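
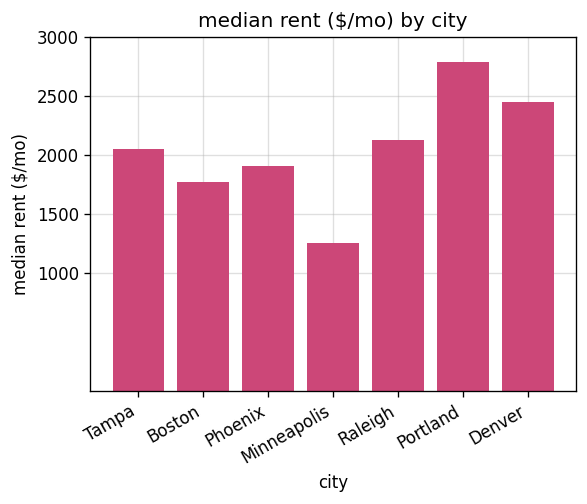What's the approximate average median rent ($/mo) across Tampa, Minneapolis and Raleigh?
≈ 1667

(2000 + 1000 + 2000) / 3 ≈ 1667.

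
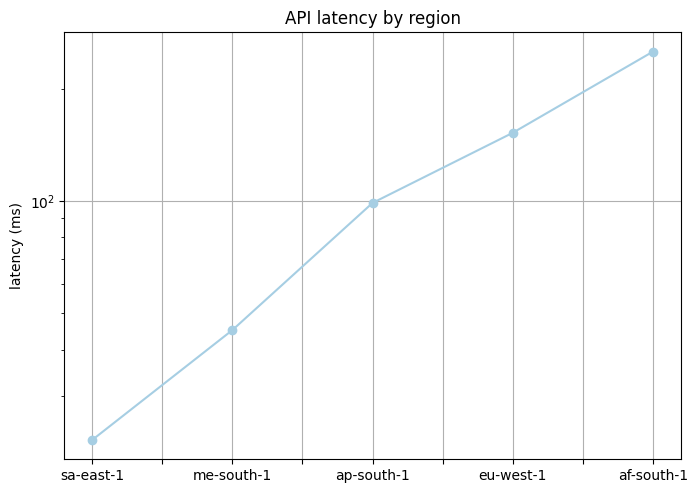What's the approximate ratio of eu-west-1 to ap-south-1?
≈ 1.6×

eu-west-1 ≈ 160, ap-south-1 ≈ 100; 160/100 ≈ 1.6.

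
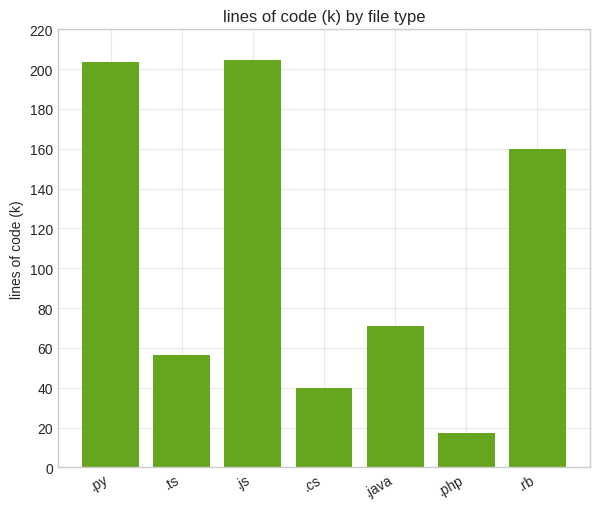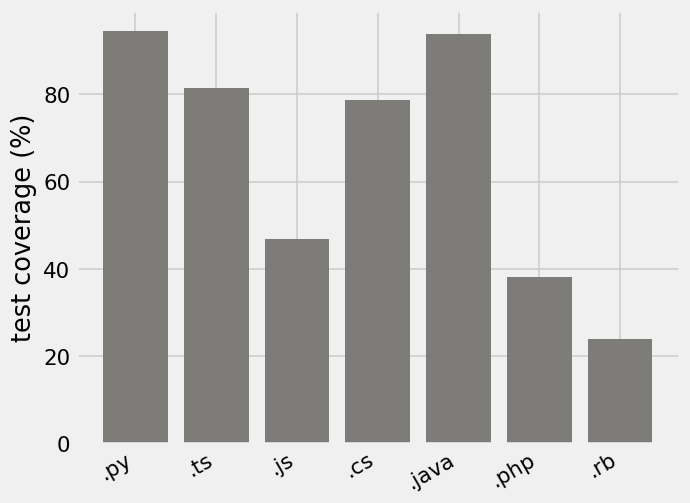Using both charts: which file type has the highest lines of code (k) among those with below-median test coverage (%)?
Chart 2 median test coverage (%) ≈ 80; below-median file types: .js, .php, .rb. Among those, .js has the highest lines of code (k) (≈ 200).

.js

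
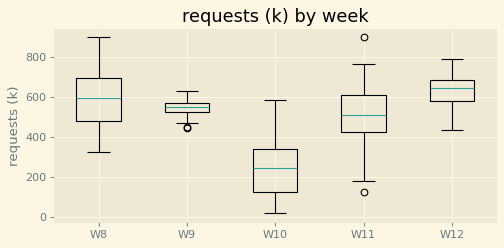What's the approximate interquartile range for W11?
≈ 150

Q3 ≈ 600, Q1 ≈ 450; IQR ≈ 150.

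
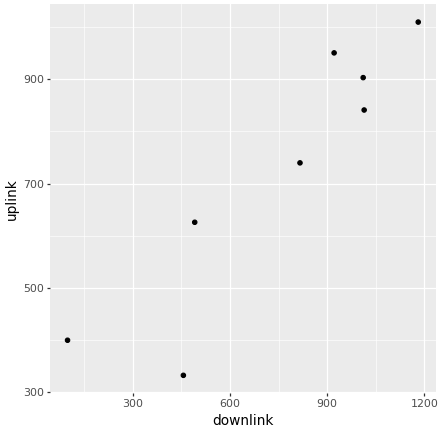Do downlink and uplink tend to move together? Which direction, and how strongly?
Points are positively correlated; strong (|r| ≈ 0.9).

positive, strong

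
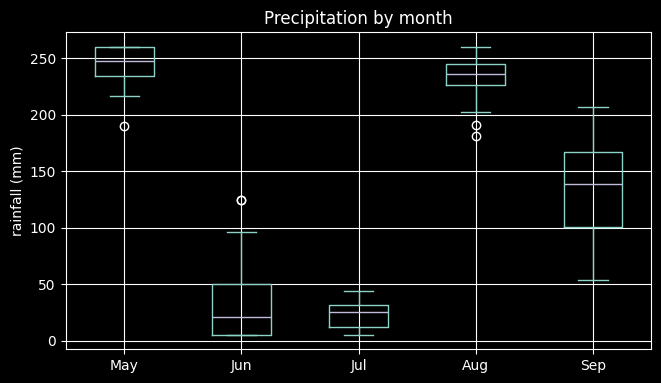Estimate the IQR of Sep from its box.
Q3 ≈ 160, Q1 ≈ 100; IQR ≈ 60.

≈ 60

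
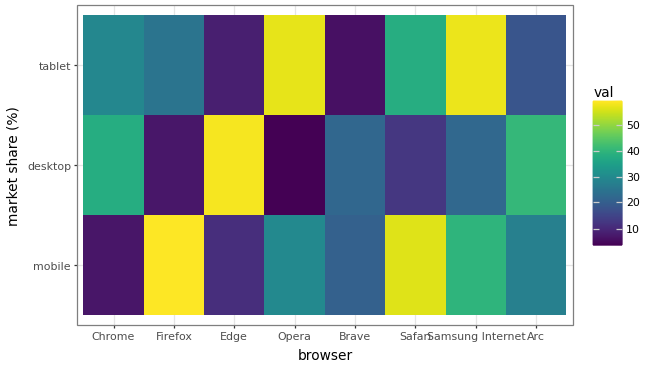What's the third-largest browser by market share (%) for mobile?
Top 4 for mobile: Firefox ≈ 60, Safari ≈ 55, Samsung Internet ≈ 40, Opera ≈ 30.

Samsung Internet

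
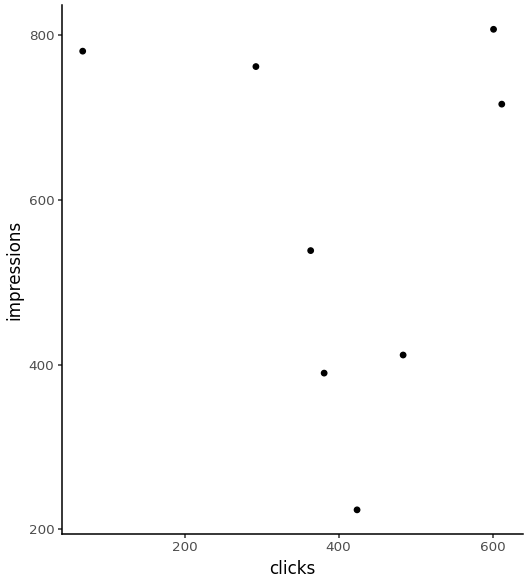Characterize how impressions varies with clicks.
Points are roughly uncorrelated; weak (|r| ≈ 0.1).

no clear correlation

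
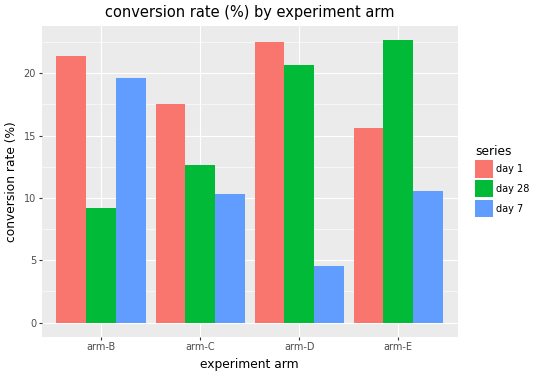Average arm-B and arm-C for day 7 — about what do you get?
≈ 15

(20 + 10) / 2 ≈ 15.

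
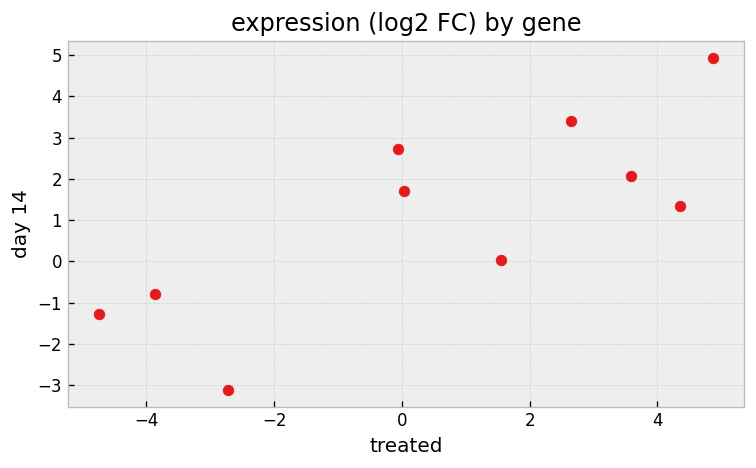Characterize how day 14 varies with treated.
positive, strong

Points are positively correlated; strong (|r| ≈ 0.8).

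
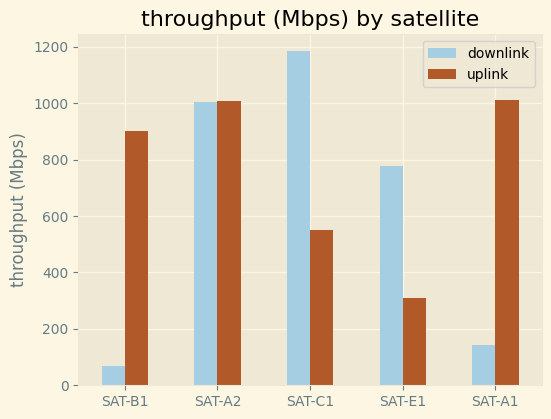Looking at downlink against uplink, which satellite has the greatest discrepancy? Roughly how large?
SAT-A1: downlink ≈ 100, uplink ≈ 1000 → gap ≈ 900. Next-largest (SAT-B1) is only ≈ 800.

SAT-A1, ≈ 900 Mbps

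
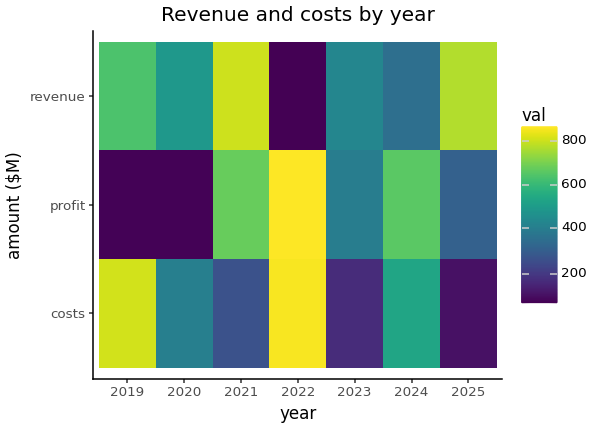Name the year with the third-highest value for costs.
2024

Top 4 for costs: 2022 ≈ 900, 2019 ≈ 800, 2024 ≈ 500, 2020 ≈ 400.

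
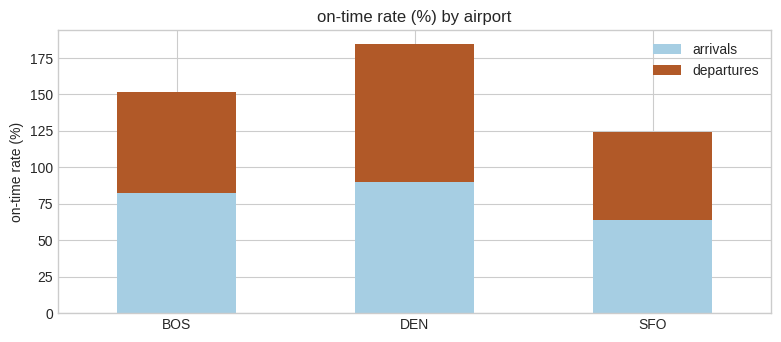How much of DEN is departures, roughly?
departures top ≈ 180, bottom ≈ 100; segment ≈ 80.

≈ 80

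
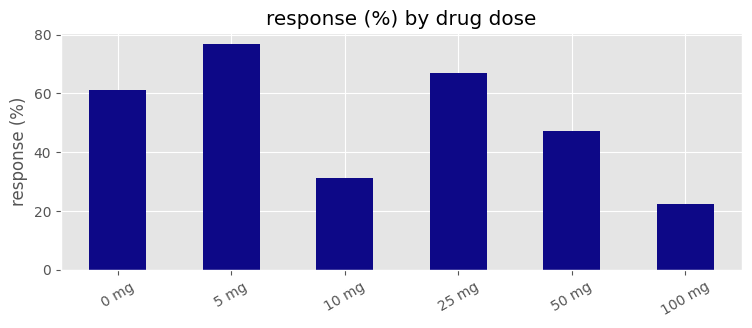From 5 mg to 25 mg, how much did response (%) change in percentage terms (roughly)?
5 mg ≈ 80, 25 mg ≈ 70; (70 − 80) / 80 ≈ -12.5%.

≈ -12.5%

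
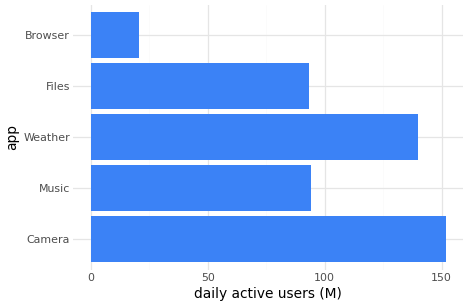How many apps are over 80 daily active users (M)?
4

Above 80: Camera, Music, Weather, Files.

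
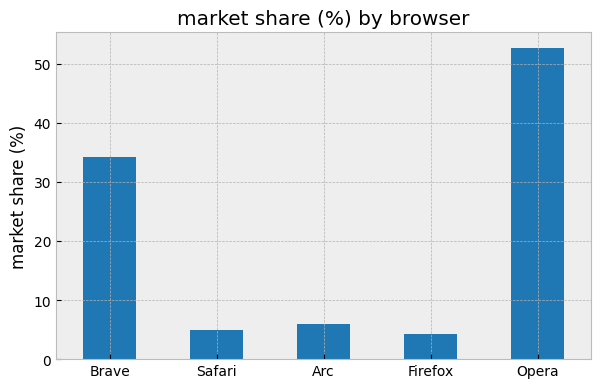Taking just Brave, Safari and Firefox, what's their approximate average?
≈ 15

(35 + 5 + 5) / 3 ≈ 15.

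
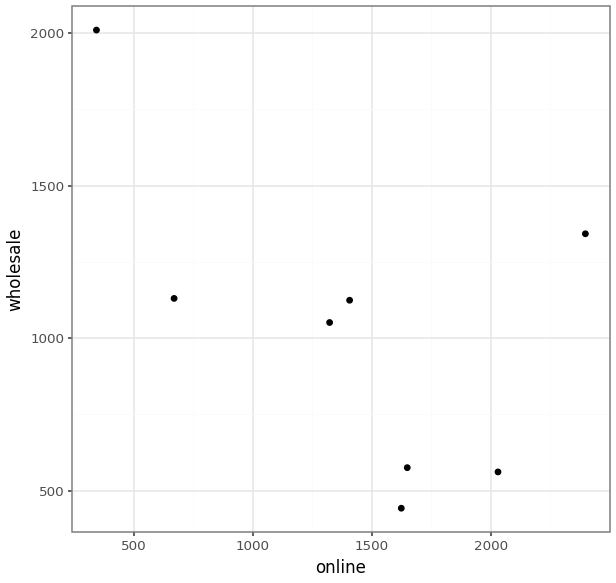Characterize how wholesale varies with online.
negative, moderate

Points are negatively correlated; moderate (|r| ≈ 0.6).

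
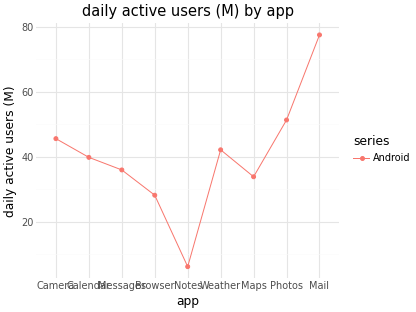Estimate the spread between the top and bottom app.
Max Mail ≈ 80, min Notes ≈ 10; range ≈ 70.

≈ 70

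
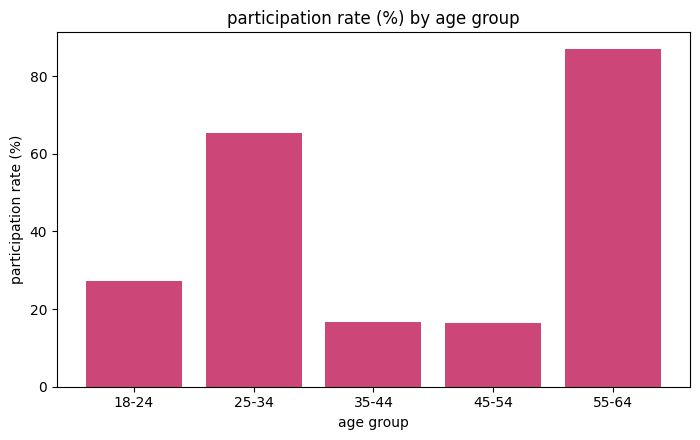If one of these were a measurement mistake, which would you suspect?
55-64

55-64 ≈ 90; the rest sit between ≈ 20 and ≈ 70.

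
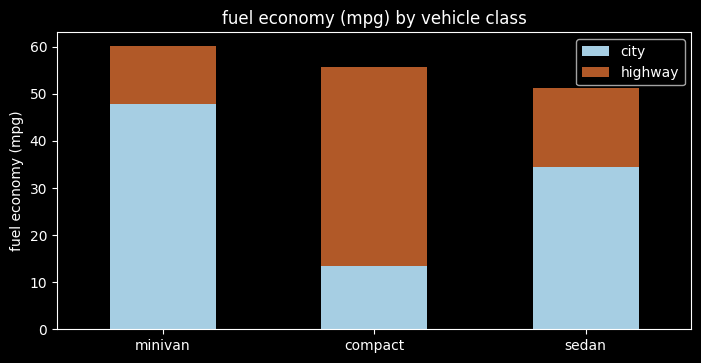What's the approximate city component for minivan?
city top ≈ 50, bottom ≈ 0; segment ≈ 50.

≈ 50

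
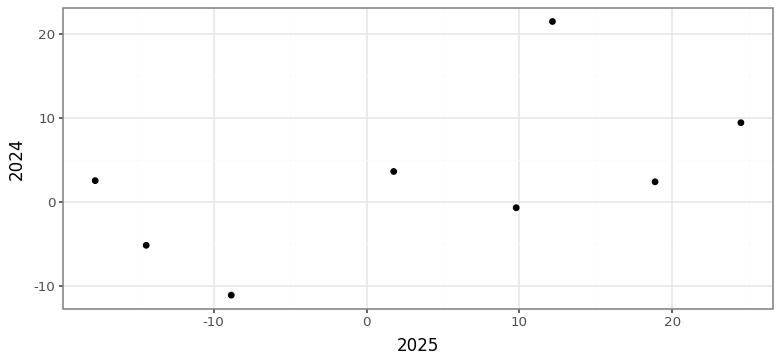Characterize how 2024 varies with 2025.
Points are positively correlated; moderate (|r| ≈ 0.6).

positive, moderate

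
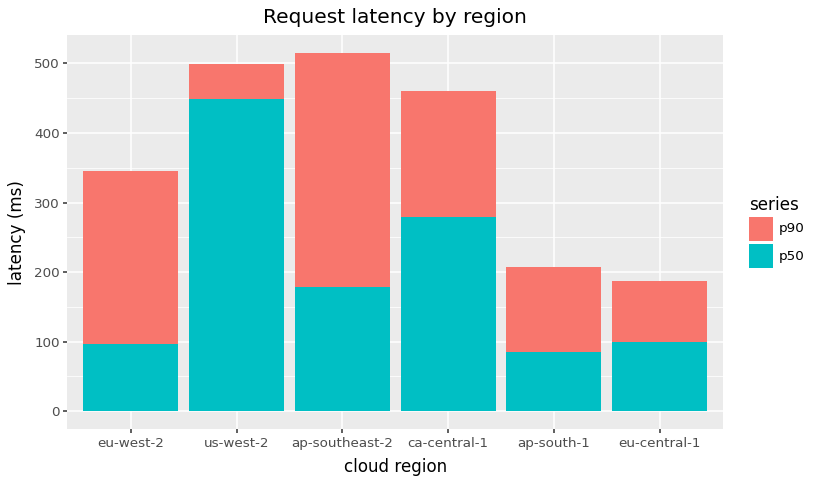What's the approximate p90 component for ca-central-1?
p90 top ≈ 450, bottom ≈ 300; segment ≈ 150.

≈ 150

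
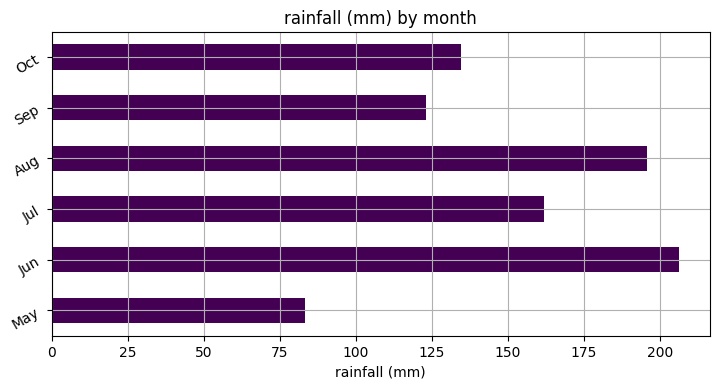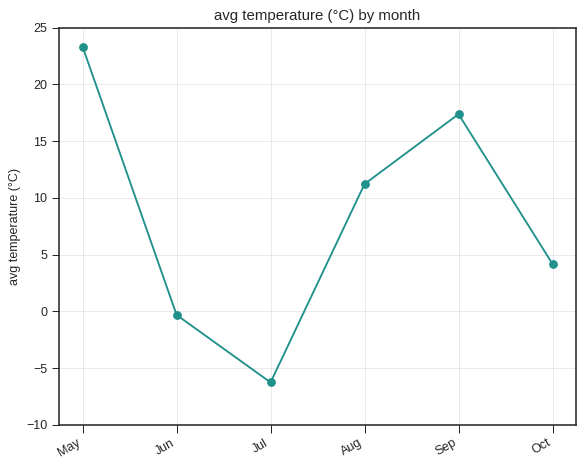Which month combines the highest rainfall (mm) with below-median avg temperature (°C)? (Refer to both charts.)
Chart 2 median avg temperature (°C) ≈ 10; below-median months: Jun, Jul, Oct. Among those, Jun has the highest rainfall (mm) (≈ 200).

Jun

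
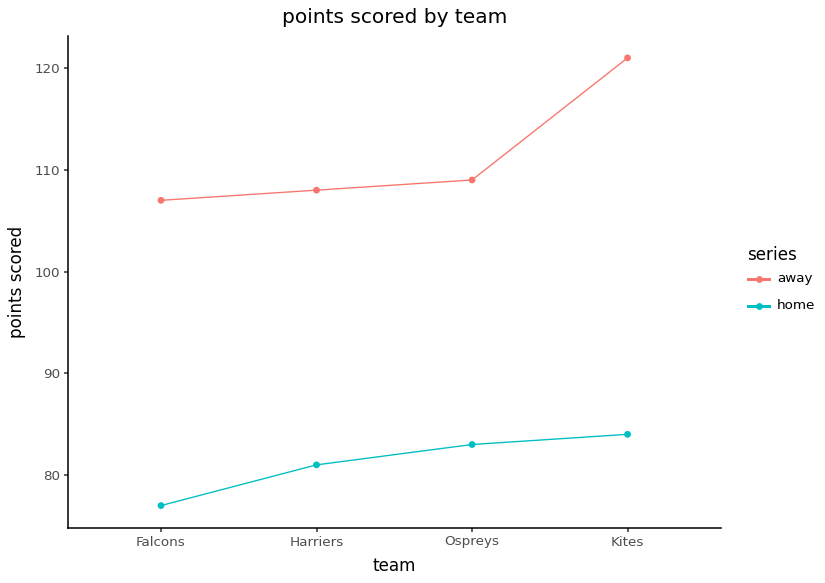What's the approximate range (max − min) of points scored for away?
≈ 15

Max Kites ≈ 120, min Falcons ≈ 105; range ≈ 15.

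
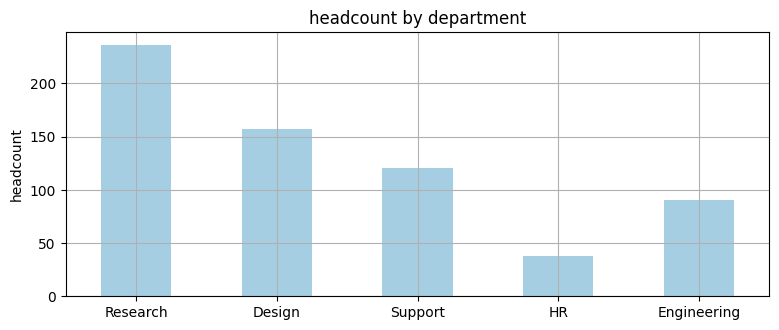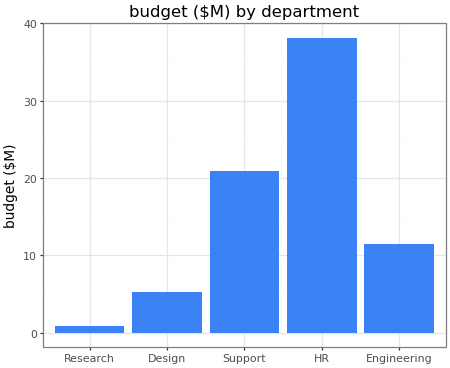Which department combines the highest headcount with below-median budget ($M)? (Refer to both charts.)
Chart 2 median budget ($M) ≈ 10; below-median departments: Research, Design. Among those, Research has the highest headcount (≈ 225).

Research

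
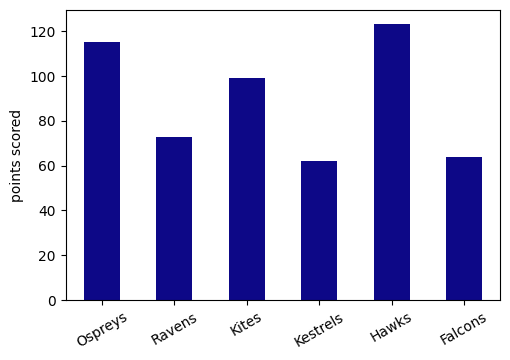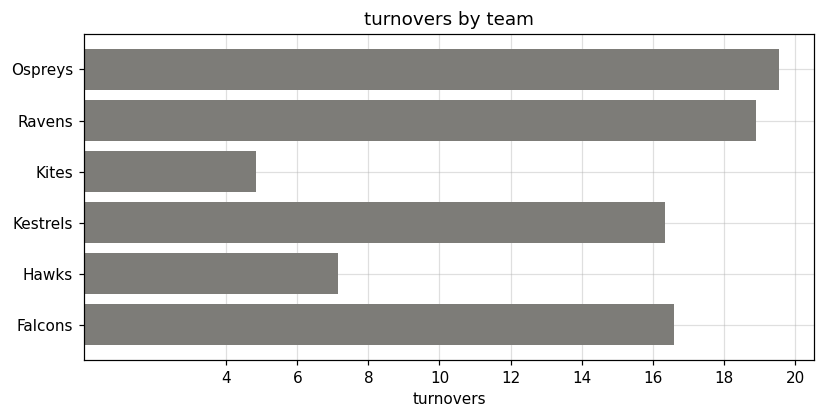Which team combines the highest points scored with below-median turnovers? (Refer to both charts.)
Hawks

Chart 2 median turnovers ≈ 16; below-median teams: Kites, Kestrels, Hawks. Among those, Hawks has the highest points scored (≈ 120).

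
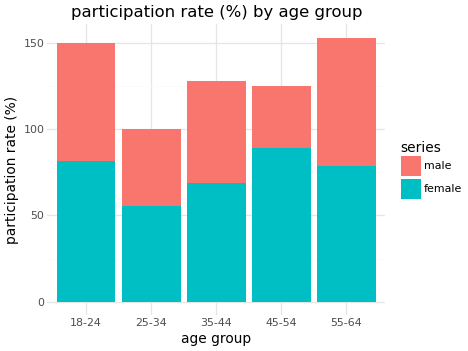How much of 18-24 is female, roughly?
≈ 80

female top ≈ 80, bottom ≈ 0; segment ≈ 80.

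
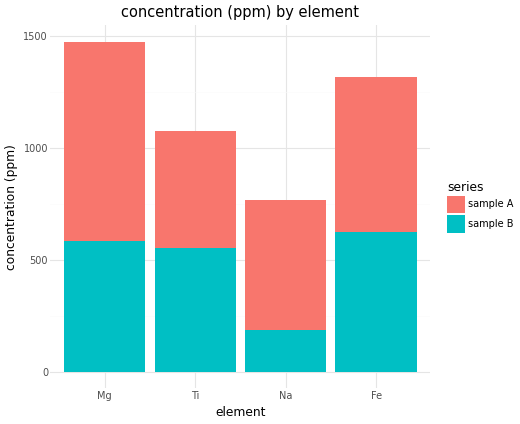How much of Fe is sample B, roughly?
sample B top ≈ 600, bottom ≈ 0; segment ≈ 600.

≈ 600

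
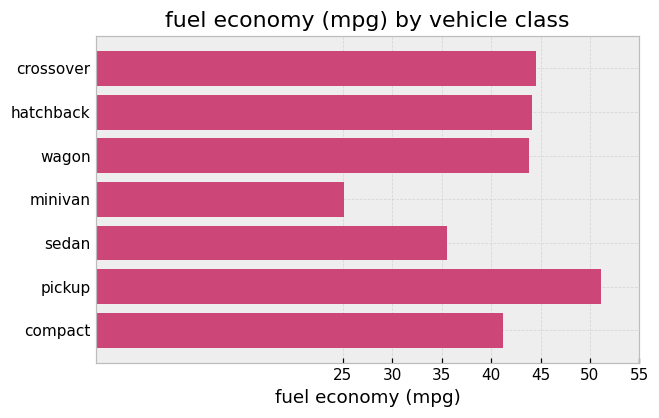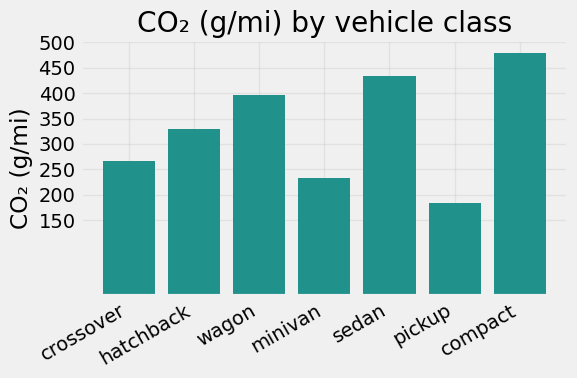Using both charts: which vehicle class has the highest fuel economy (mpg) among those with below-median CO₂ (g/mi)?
Chart 2 median CO₂ (g/mi) ≈ 350; below-median vehicle classes: crossover, minivan, pickup. Among those, pickup has the highest fuel economy (mpg) (≈ 50).

pickup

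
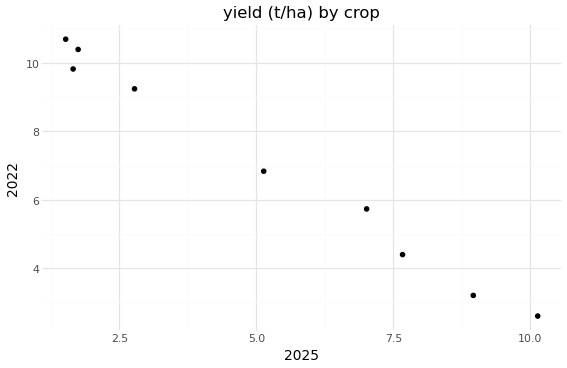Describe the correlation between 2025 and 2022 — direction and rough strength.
negative, strong

Points are negatively correlated; strong (|r| ≈ 1.0).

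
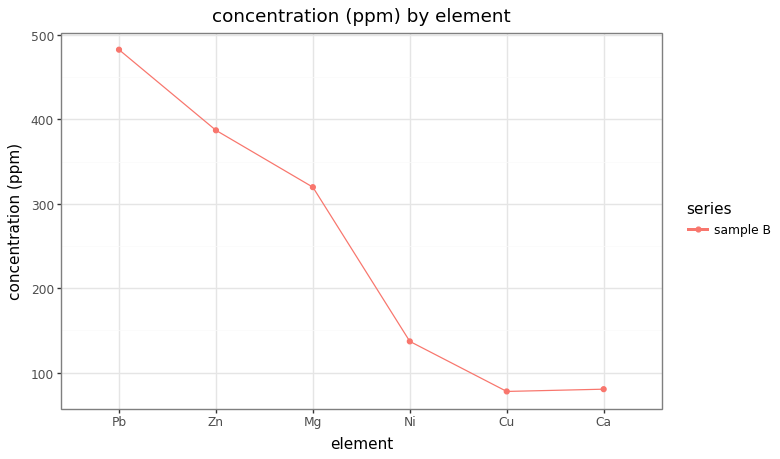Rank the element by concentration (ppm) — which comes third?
Mg

Top 4: Pb ≈ 500, Zn ≈ 400, Mg ≈ 300, Ni ≈ 150.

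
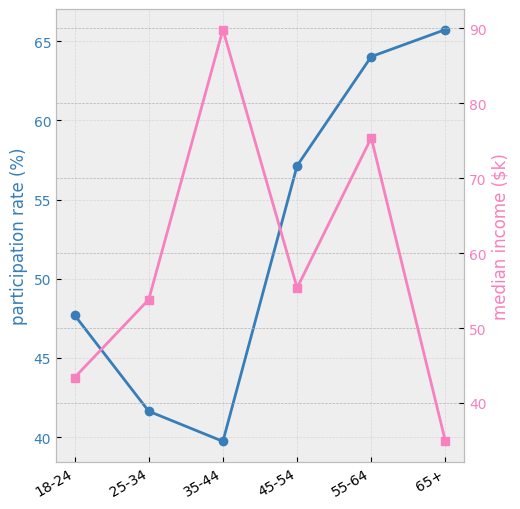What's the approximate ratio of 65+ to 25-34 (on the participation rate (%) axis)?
65+ ≈ 65, 25-34 ≈ 40; 65/40 ≈ 1.62.

≈ 1.62×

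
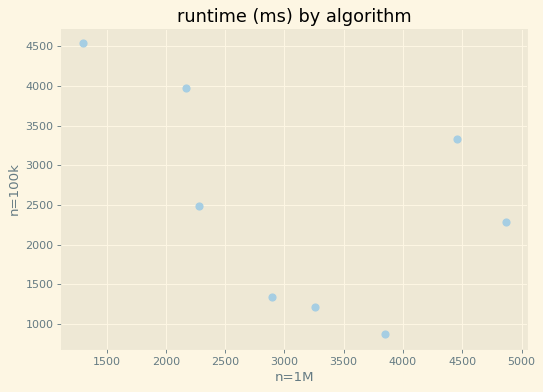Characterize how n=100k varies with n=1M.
negative, moderate

Points are negatively correlated; moderate (|r| ≈ 0.5).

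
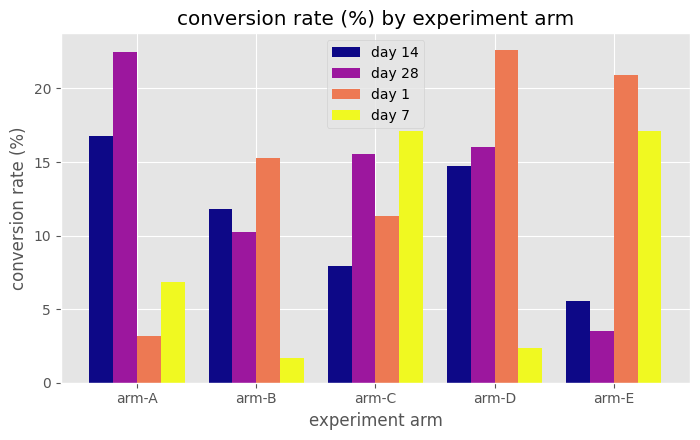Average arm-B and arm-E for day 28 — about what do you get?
(10 + 4) / 2 ≈ 7.

≈ 7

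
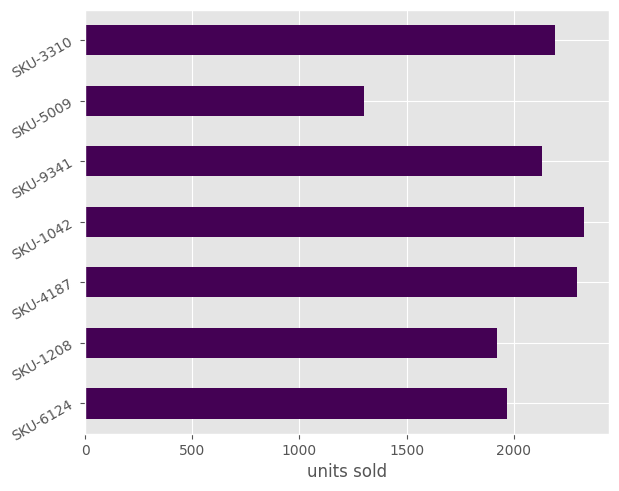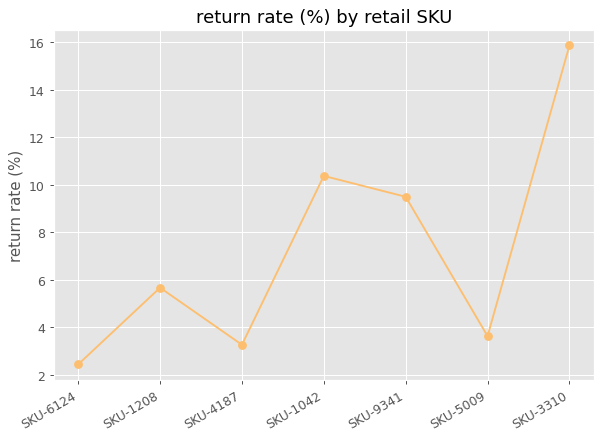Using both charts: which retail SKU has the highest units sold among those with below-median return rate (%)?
SKU-4187

Chart 2 median return rate (%) ≈ 6; below-median retail SKUs: SKU-6124, SKU-4187, SKU-5009. Among those, SKU-4187 has the highest units sold (≈ 2500).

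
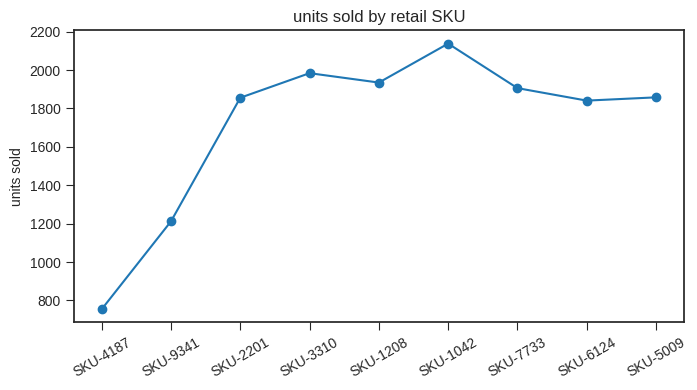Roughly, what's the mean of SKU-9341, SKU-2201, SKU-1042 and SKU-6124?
≈ 1750

(1200 + 1800 + 2200 + 1800) / 4 ≈ 1750.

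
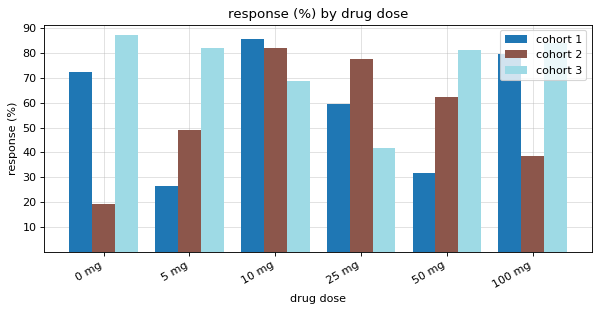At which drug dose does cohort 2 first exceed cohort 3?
10 mg

5 mg: cohort 2 ≈ 50 vs cohort 3 ≈ 80 (not yet); 10 mg: cohort 2 ≈ 80 vs cohort 3 ≈ 70 (first crossover).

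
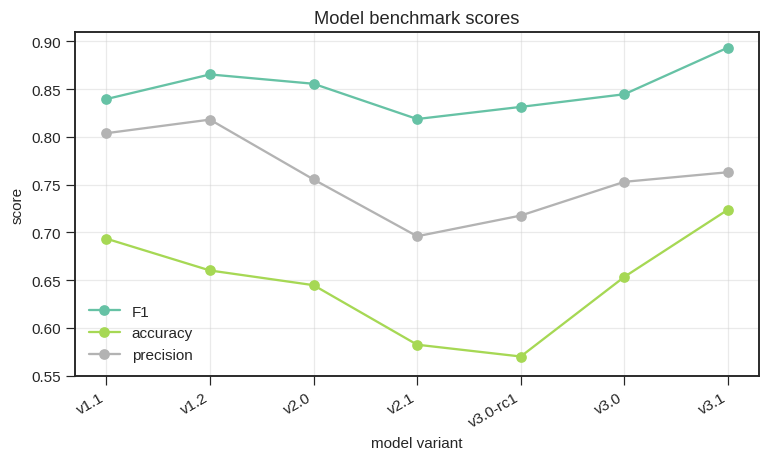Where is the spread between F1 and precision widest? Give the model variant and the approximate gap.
v3.1: F1 ≈ 0.90, precision ≈ 0.75 → gap ≈ 0.15. Next-largest (v2.1) is only ≈ 0.10.

v3.1, ≈ 0.15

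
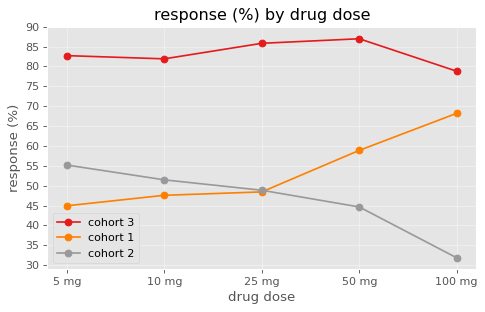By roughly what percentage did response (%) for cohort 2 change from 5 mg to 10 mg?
≈ -9.1%

5 mg ≈ 55, 10 mg ≈ 50; (50 − 55) / 55 ≈ -9.1%.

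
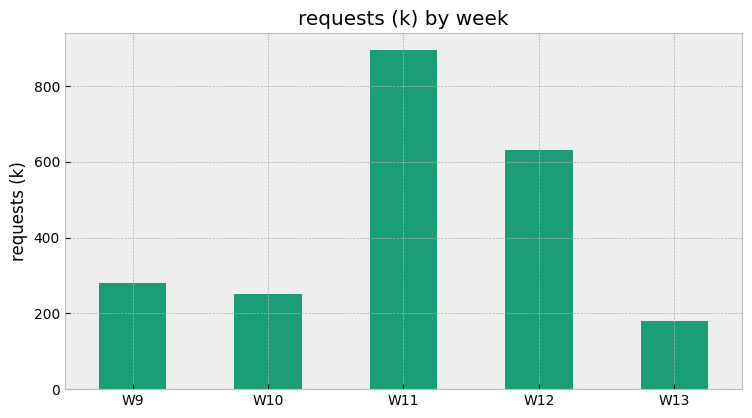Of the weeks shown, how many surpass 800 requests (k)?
Above 800: W11.

1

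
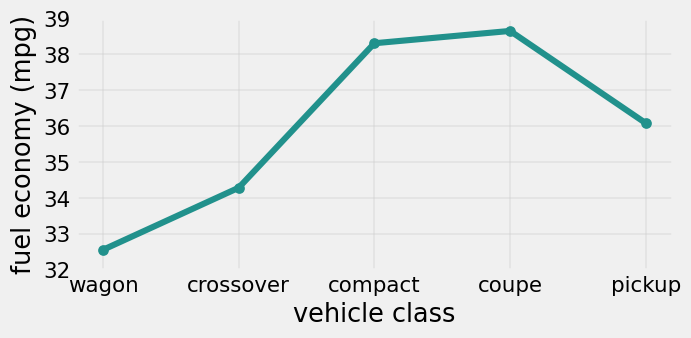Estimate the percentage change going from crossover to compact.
≈ +11.8%

crossover ≈ 34, compact ≈ 38; (38 − 34) / 34 ≈ +11.8%.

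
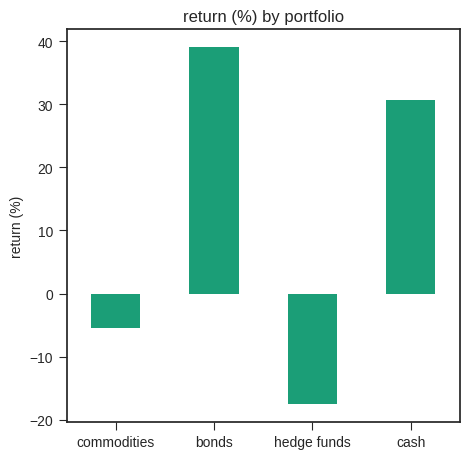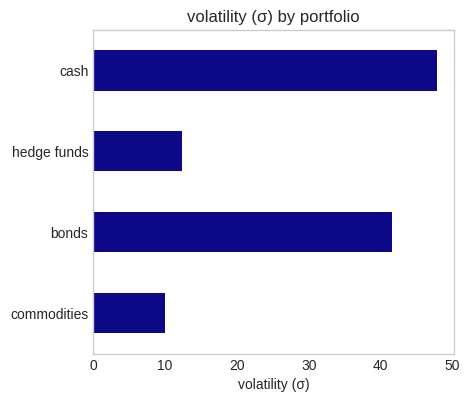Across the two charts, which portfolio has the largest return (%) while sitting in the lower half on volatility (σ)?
Chart 2 median volatility (σ) ≈ 25; below-median portfolios: commodities, hedge funds. Among those, commodities has the highest return (%) (≈ -5).

commodities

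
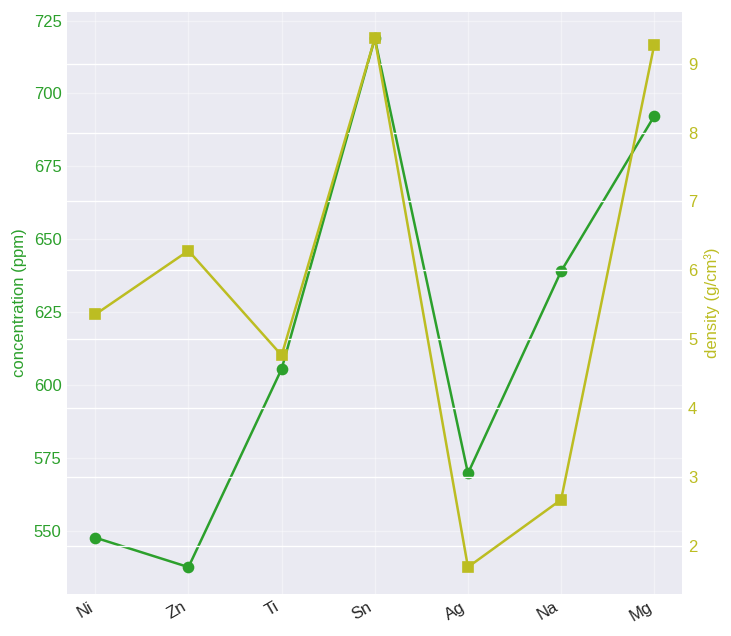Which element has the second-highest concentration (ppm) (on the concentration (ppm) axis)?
Top 3 (on the concentration (ppm) axis): Sn ≈ 720, Mg ≈ 700, Na ≈ 640.

Mg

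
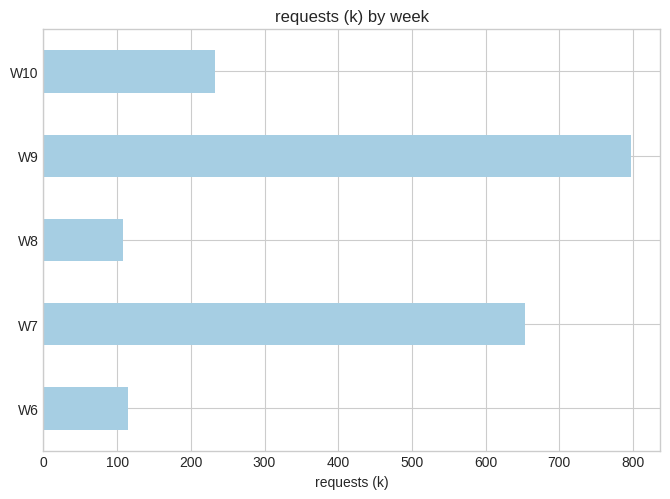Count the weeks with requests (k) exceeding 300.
Above 300: W7, W9.

2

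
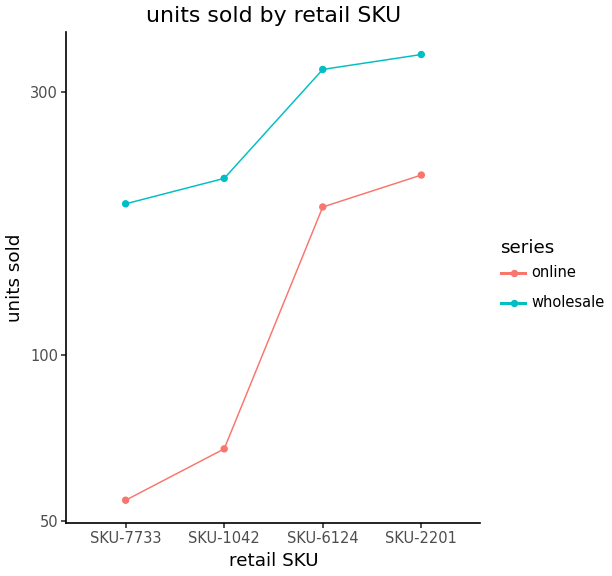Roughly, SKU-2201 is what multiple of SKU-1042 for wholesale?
≈ 1.75×

SKU-2201 ≈ 350, SKU-1042 ≈ 200; 350/200 ≈ 1.75.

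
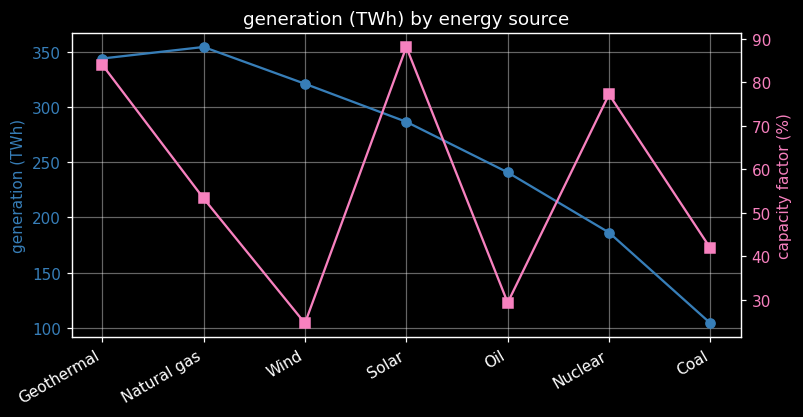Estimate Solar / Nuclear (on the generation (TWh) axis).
Solar ≈ 275, Nuclear ≈ 175; 275/175 ≈ 1.57.

≈ 1.57×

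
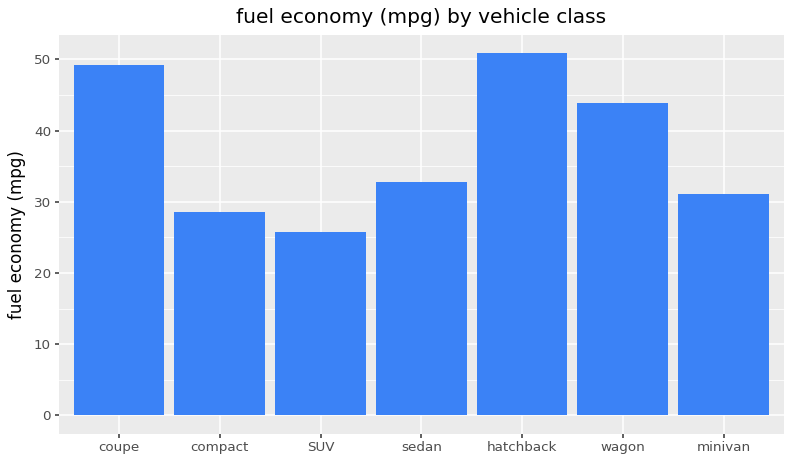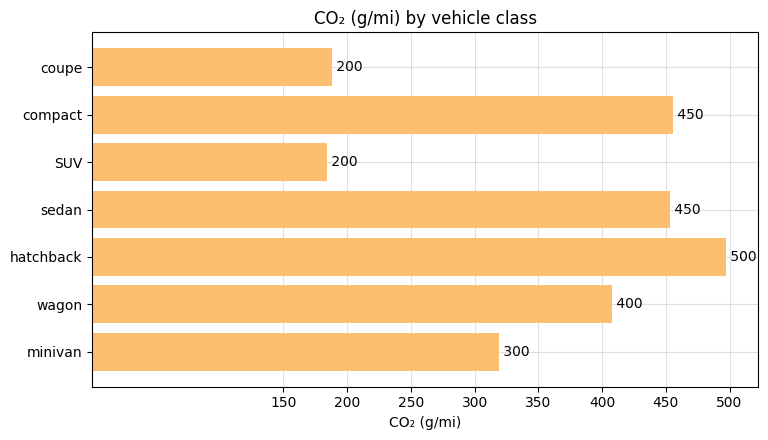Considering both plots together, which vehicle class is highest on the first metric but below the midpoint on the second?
Chart 2 median CO₂ (g/mi) ≈ 400; below-median vehicle classes: coupe, SUV, minivan. Among those, coupe has the highest fuel economy (mpg) (≈ 50).

coupe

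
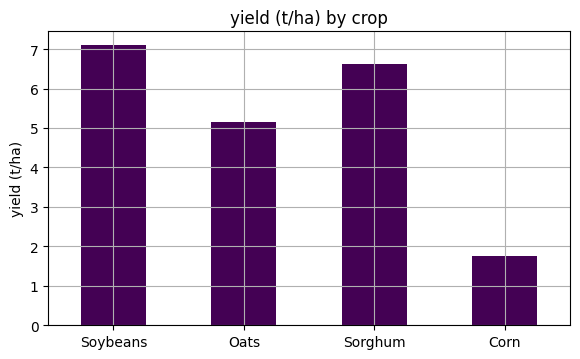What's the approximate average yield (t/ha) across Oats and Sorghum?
≈ 6

(5 + 7) / 2 ≈ 6.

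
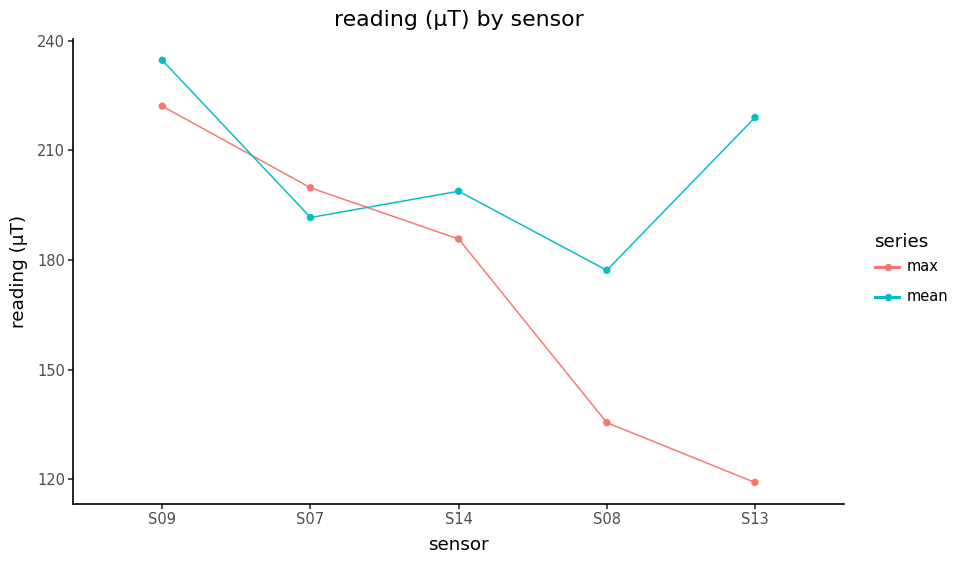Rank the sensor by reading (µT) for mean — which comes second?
Top 3 for mean: S09 ≈ 230, S13 ≈ 220, S14 ≈ 200.

S13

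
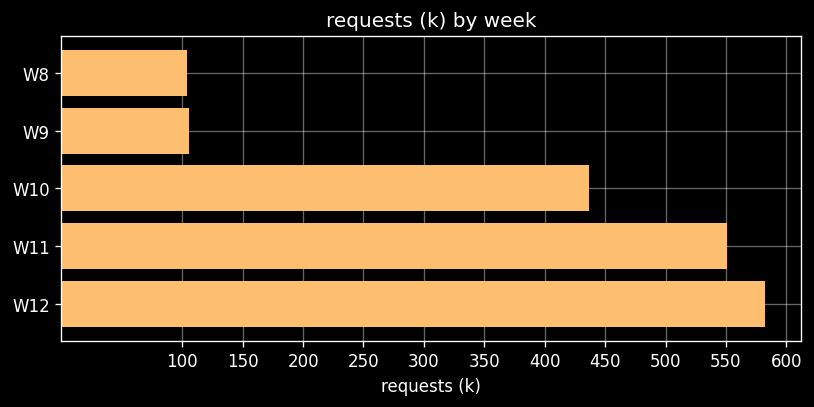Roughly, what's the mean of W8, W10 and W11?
≈ 367

(100 + 450 + 550) / 3 ≈ 367.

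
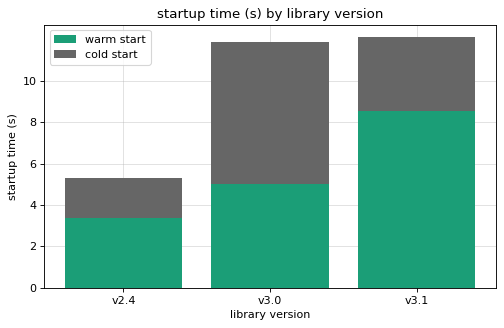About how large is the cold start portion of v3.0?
≈ 6

cold start top ≈ 12, bottom ≈ 6; segment ≈ 6.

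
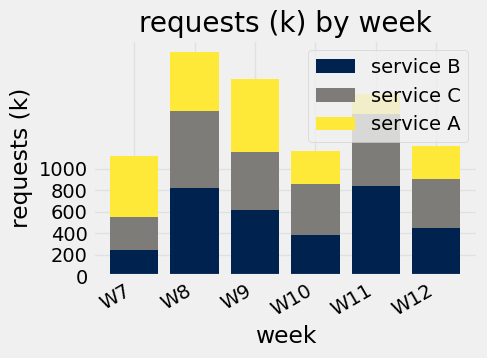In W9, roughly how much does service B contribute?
≈ 600

service B top ≈ 600, bottom ≈ 0; segment ≈ 600.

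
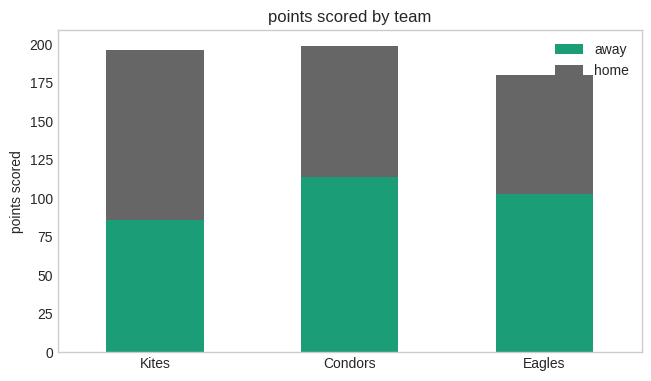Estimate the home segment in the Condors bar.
home top ≈ 200, bottom ≈ 120; segment ≈ 80.

≈ 80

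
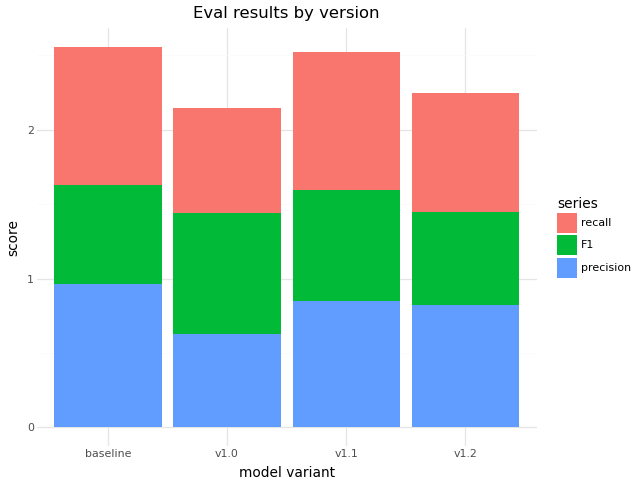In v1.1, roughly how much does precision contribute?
≈ 1.0

precision top ≈ 1.0, bottom ≈ 0.0; segment ≈ 1.0.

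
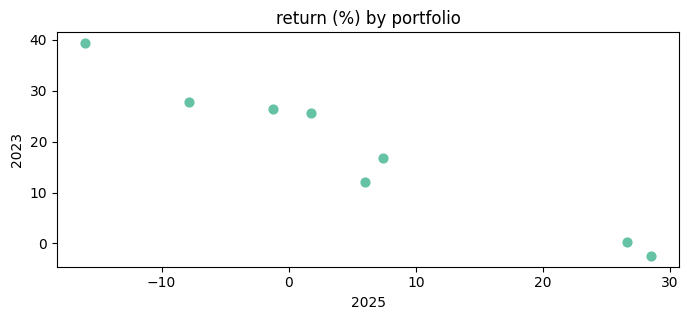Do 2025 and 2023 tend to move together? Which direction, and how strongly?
Points are negatively correlated; strong (|r| ≈ 1.0).

negative, strong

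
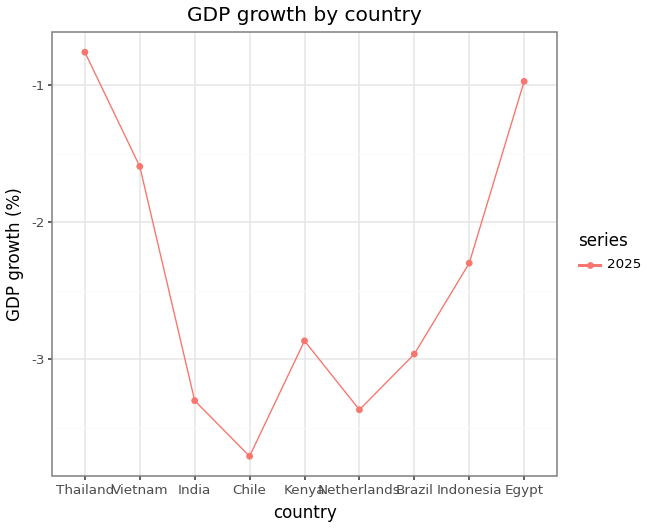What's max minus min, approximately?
Max Thailand ≈ -1.0, min Chile ≈ -3.5; range ≈ 2.5.

≈ 2.5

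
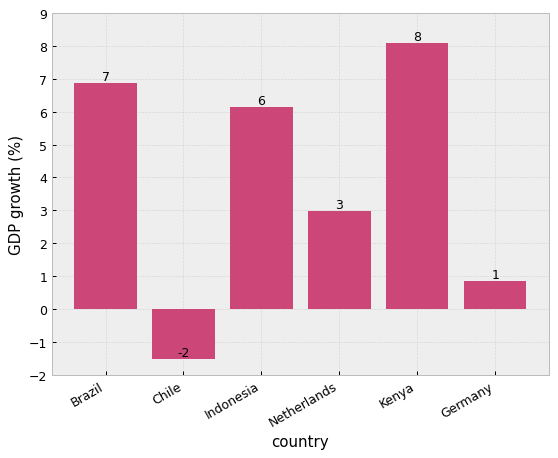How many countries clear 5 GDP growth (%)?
3

Above 5: Brazil, Indonesia, Kenya.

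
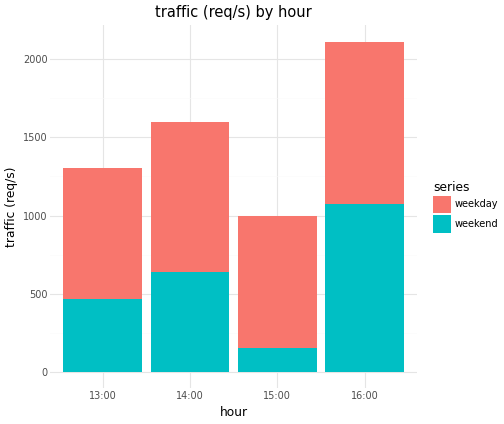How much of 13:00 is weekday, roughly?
weekday top ≈ 1400, bottom ≈ 400; segment ≈ 1000.

≈ 1000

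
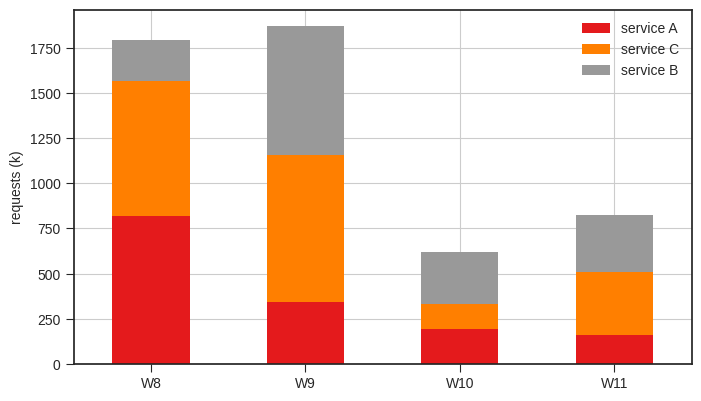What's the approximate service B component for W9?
service B top ≈ 1800, bottom ≈ 1200; segment ≈ 600.

≈ 600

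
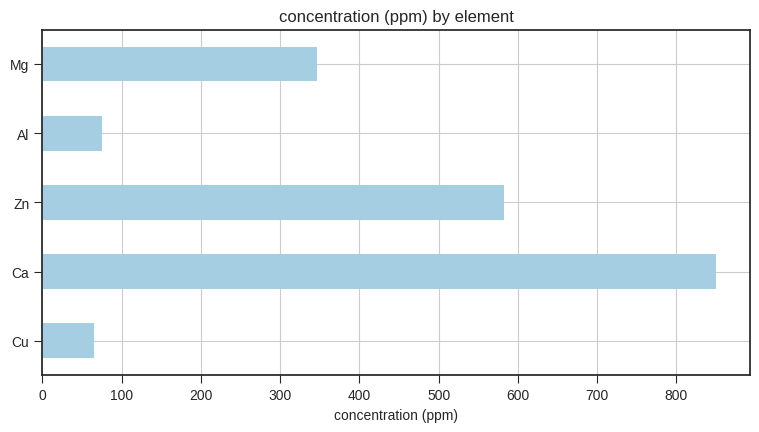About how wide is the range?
≈ 800

Max Ca ≈ 900, min Cu ≈ 100; range ≈ 800.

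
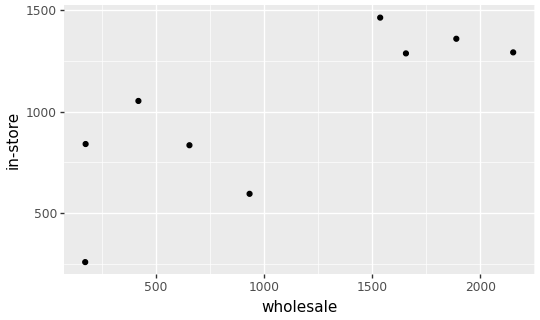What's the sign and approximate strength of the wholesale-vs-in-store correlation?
positive, strong

Points are positively correlated; strong (|r| ≈ 0.8).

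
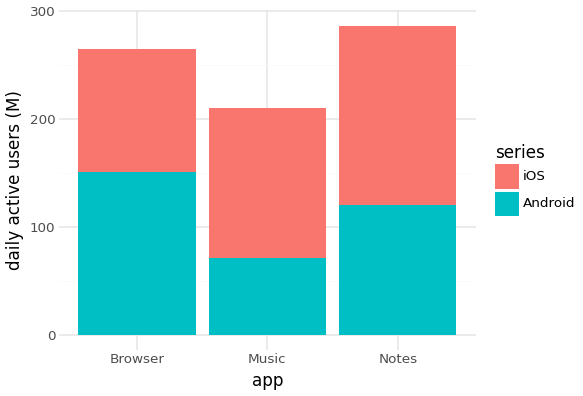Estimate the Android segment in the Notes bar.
≈ 125

Android top ≈ 125, bottom ≈ 0; segment ≈ 125.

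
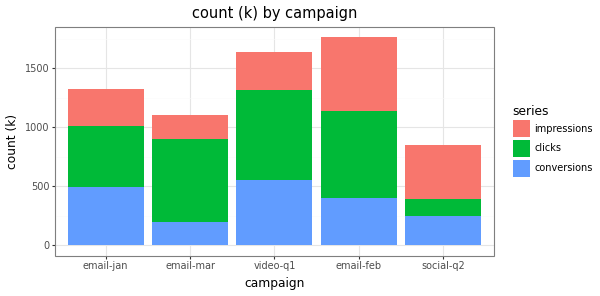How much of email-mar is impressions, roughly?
impressions top ≈ 1200, bottom ≈ 1000; segment ≈ 200.

≈ 200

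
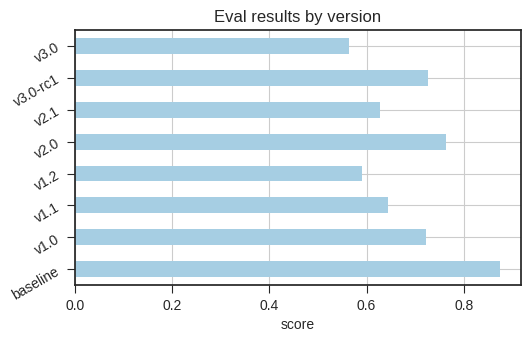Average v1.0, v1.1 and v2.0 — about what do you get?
≈ 0.7

(0.7 + 0.6 + 0.8) / 3 ≈ 0.7.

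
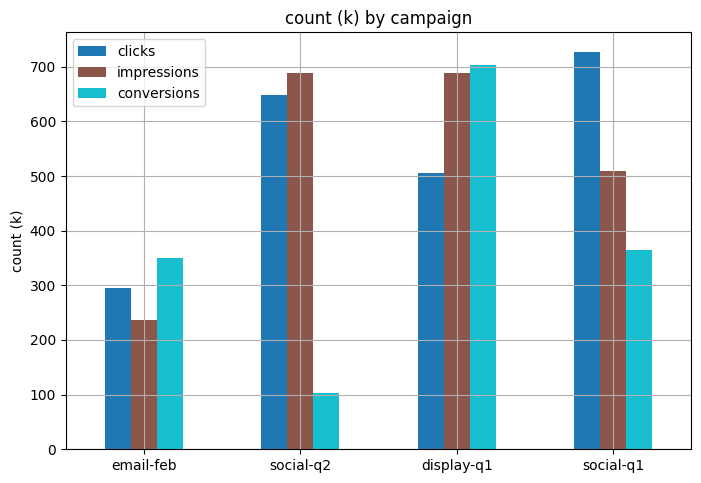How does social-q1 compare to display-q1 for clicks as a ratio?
≈ 1.4×

social-q1 ≈ 700, display-q1 ≈ 500; 700/500 ≈ 1.4.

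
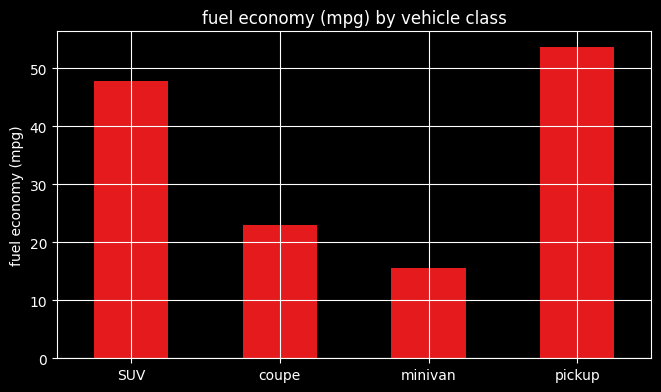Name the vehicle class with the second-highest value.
SUV

Top 3: pickup ≈ 55, SUV ≈ 50, coupe ≈ 25.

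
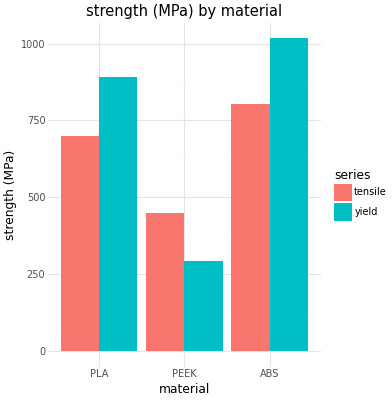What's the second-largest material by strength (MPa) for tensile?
PLA

Top 3 for tensile: ABS ≈ 800, PLA ≈ 700, PEEK ≈ 500.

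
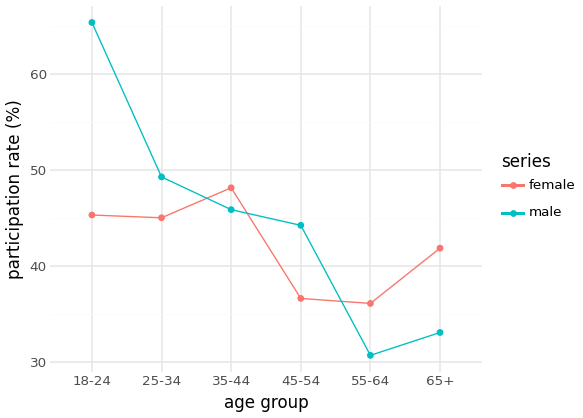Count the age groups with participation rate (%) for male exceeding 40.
Above 40: 18-24, 25-34, 35-44, 45-54.

4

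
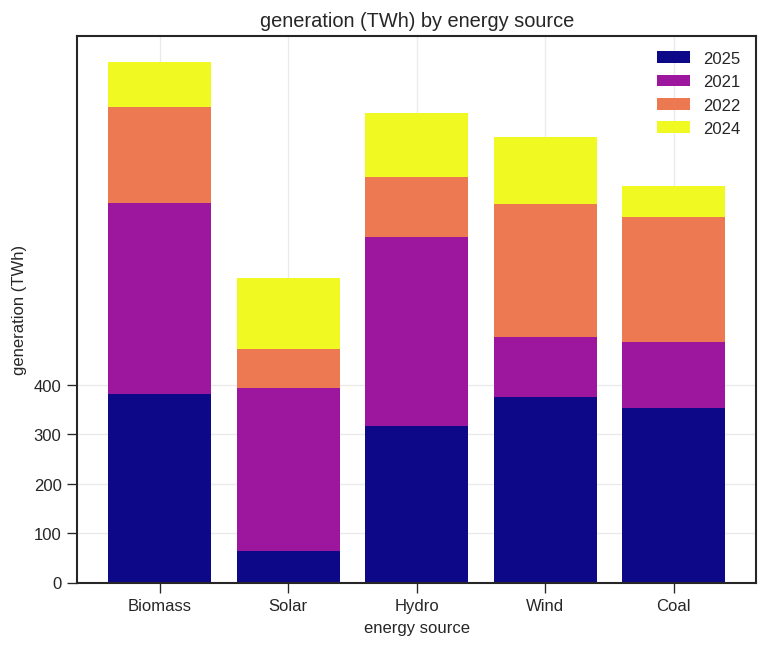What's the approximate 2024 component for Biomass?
≈ 100

2024 top ≈ 1100, bottom ≈ 1000; segment ≈ 100.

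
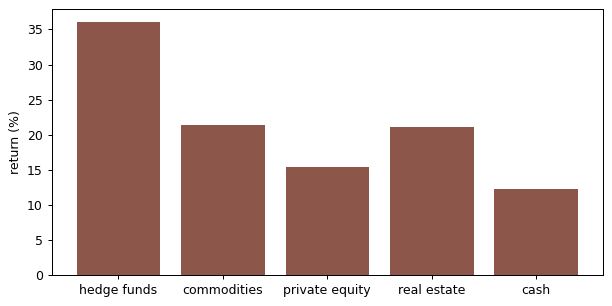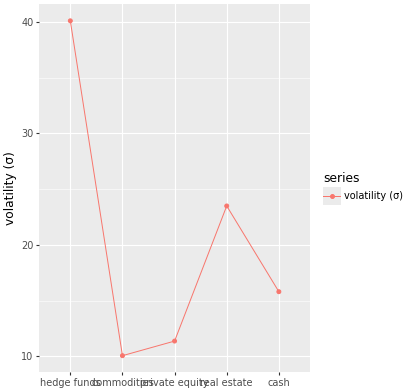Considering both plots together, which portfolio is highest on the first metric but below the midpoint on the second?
commodities

Chart 2 median volatility (σ) ≈ 15; below-median portfolios: commodities, private equity. Among those, commodities has the highest return (%) (≈ 20).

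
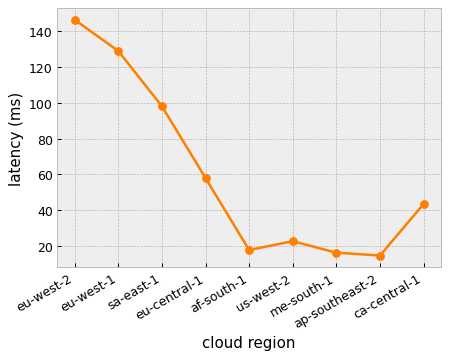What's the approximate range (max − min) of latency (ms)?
≈ 120

Max eu-west-2 ≈ 140, min ap-southeast-2 ≈ 20; range ≈ 120.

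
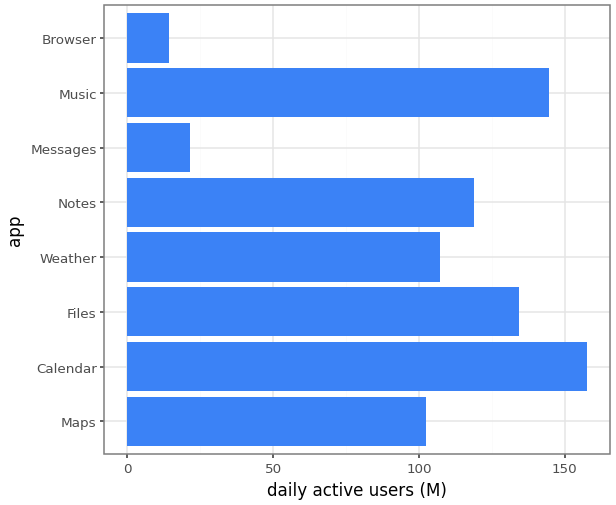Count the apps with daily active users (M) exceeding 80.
6

Above 80: Maps, Calendar, Files, Weather, Notes, Music.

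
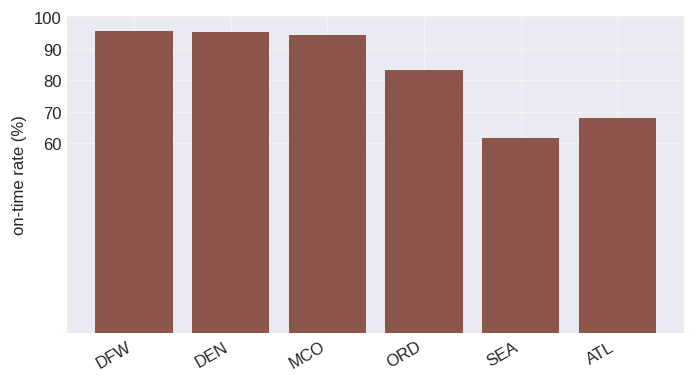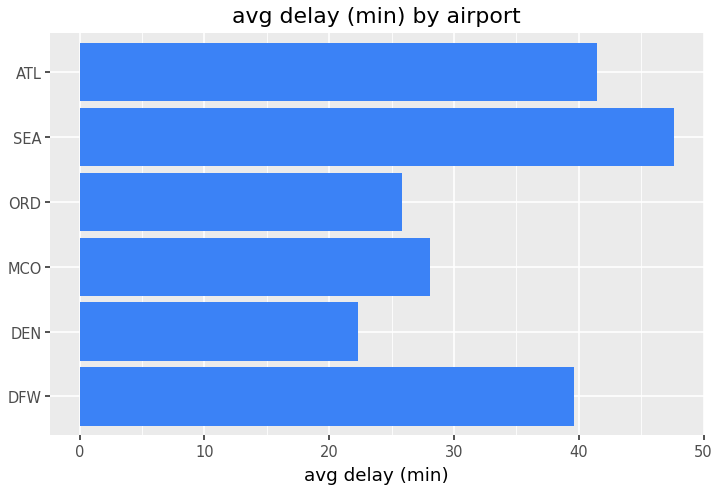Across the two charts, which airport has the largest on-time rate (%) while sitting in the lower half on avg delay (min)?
DEN

Chart 2 median avg delay (min) ≈ 35; below-median airports: DEN, MCO, ORD. Among those, DEN has the highest on-time rate (%) (≈ 100).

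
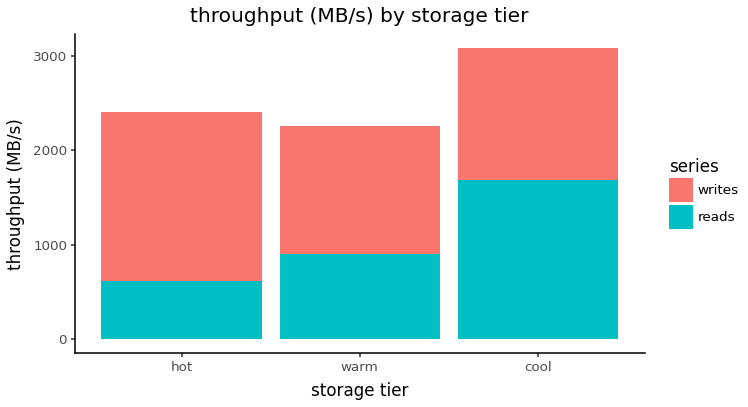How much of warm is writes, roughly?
writes top ≈ 2500, bottom ≈ 1000; segment ≈ 1500.

≈ 1500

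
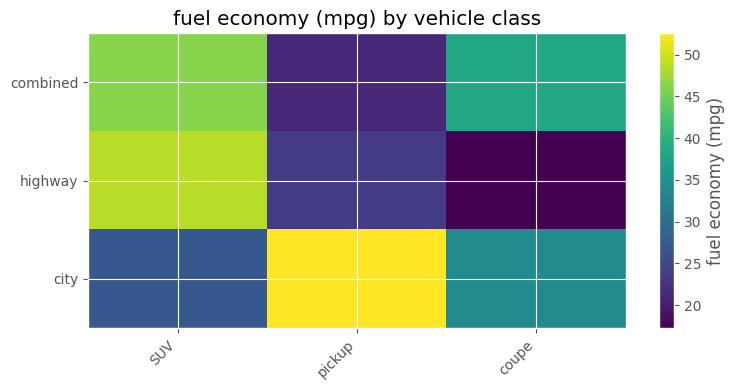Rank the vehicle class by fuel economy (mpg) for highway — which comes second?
Top 3 for highway: SUV ≈ 50, pickup ≈ 25, coupe ≈ 15.

pickup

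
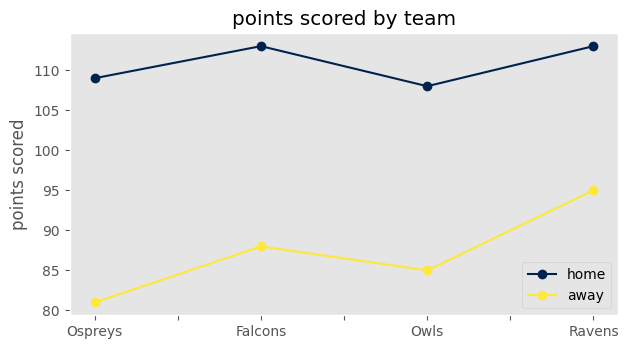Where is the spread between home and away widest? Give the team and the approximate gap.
Ospreys, ≈ 30

Ospreys: home ≈ 110, away ≈ 80 → gap ≈ 30. Next-largest (Falcons) is only ≈ 25.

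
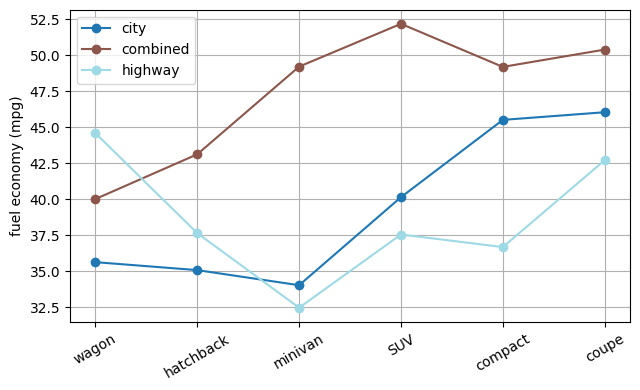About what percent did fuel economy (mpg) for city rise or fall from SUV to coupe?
≈ +15%

SUV ≈ 40, coupe ≈ 46; (46 − 40) / 40 ≈ +15%.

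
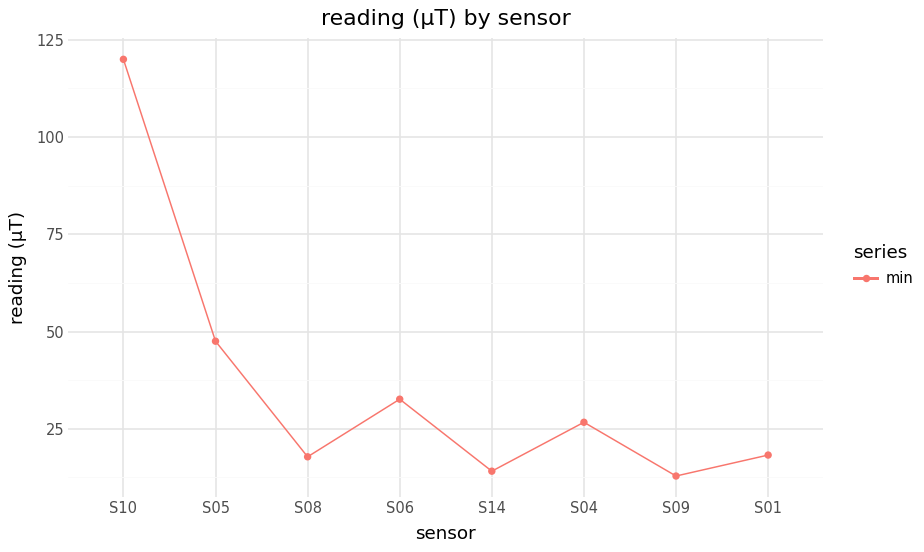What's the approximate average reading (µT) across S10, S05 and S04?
≈ 67

(120 + 50 + 30) / 3 ≈ 67.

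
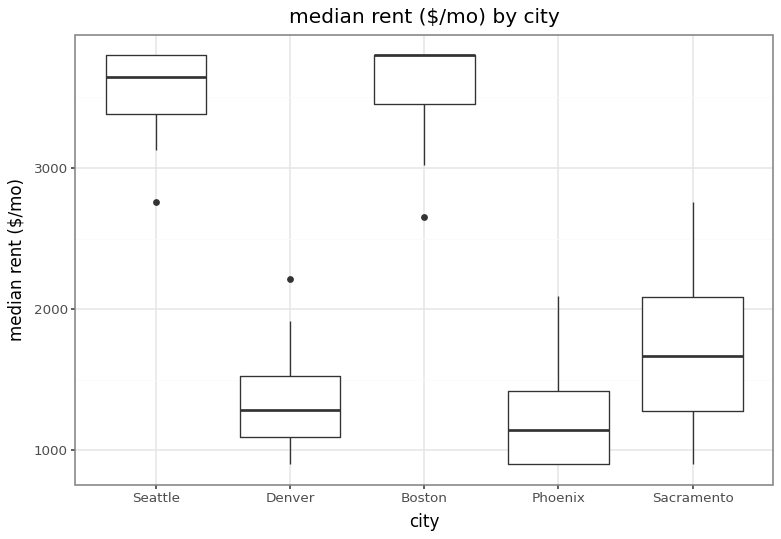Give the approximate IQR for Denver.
≈ 500

Q3 ≈ 1500, Q1 ≈ 1000; IQR ≈ 500.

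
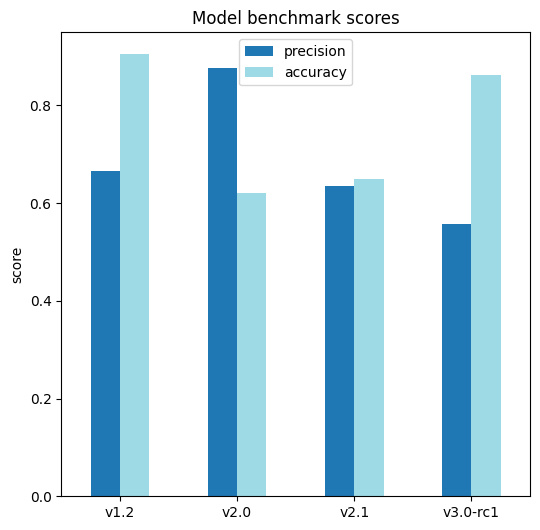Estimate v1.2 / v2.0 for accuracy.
v1.2 ≈ 0.9, v2.0 ≈ 0.6; 0.9/0.6 ≈ 1.5.

≈ 1.5×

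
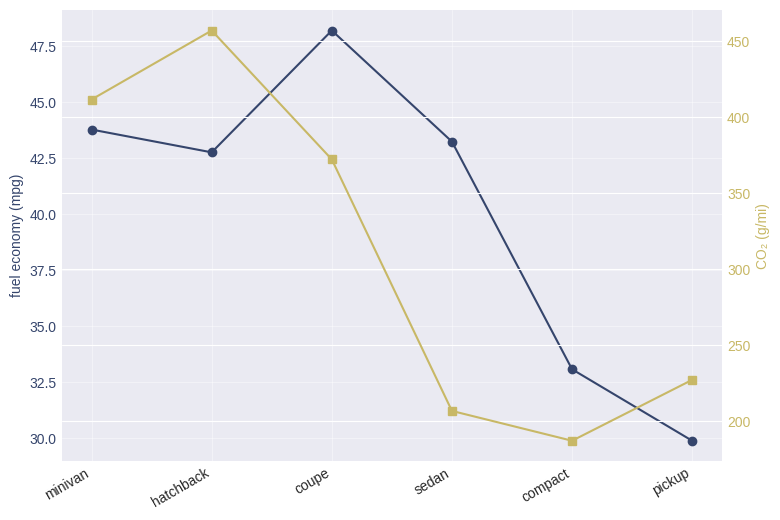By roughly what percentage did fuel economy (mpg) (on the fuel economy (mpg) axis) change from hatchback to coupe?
≈ +14.3%

hatchback ≈ 42, coupe ≈ 48; (48 − 42) / 42 ≈ +14.3%.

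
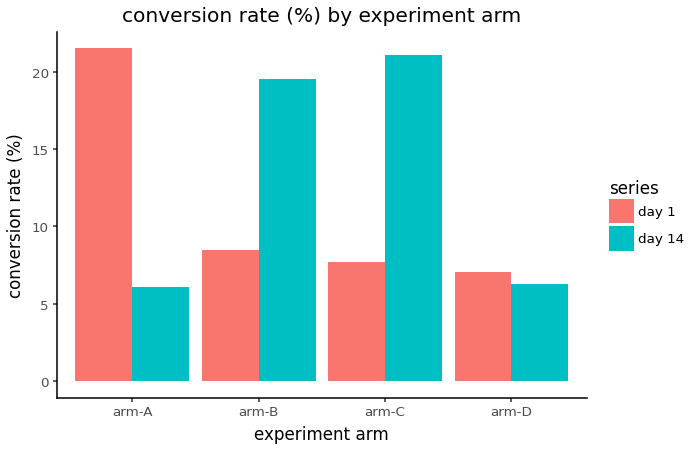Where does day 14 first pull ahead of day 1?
arm-A: day 14 ≈ 6 vs day 1 ≈ 22 (not yet); arm-B: day 14 ≈ 20 vs day 1 ≈ 8 (first crossover).

arm-B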